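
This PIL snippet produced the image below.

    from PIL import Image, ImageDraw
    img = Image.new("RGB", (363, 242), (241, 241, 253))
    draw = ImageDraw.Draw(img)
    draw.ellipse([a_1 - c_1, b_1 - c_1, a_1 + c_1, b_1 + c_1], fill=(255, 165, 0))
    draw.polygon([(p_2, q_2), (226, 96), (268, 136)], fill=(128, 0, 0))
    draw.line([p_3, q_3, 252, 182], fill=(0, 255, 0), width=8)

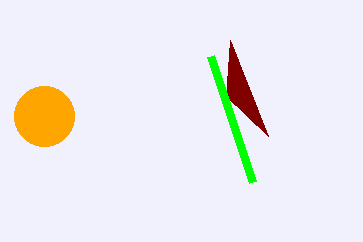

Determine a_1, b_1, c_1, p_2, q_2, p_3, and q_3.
a_1 = 44
b_1 = 116
c_1 = 30
p_2 = 230
q_2 = 40
p_3 = 210
q_3 = 56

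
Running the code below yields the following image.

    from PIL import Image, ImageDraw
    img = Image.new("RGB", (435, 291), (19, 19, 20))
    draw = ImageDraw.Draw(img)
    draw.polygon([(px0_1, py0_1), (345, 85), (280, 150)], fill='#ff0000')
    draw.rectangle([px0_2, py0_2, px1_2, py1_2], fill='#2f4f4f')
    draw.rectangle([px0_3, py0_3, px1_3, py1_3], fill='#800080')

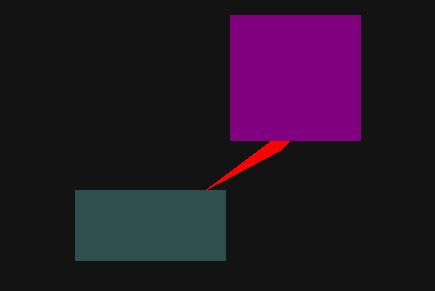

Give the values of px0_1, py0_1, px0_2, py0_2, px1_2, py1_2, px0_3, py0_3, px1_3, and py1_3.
px0_1 = 205; py0_1 = 190; px0_2 = 75; py0_2 = 190; px1_2 = 225; py1_2 = 260; px0_3 = 230; py0_3 = 15; px1_3 = 360; py1_3 = 140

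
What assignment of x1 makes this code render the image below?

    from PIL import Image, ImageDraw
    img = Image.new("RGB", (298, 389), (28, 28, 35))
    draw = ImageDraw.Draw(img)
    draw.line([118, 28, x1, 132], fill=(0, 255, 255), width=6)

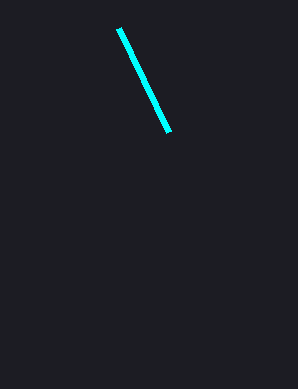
x1 = 168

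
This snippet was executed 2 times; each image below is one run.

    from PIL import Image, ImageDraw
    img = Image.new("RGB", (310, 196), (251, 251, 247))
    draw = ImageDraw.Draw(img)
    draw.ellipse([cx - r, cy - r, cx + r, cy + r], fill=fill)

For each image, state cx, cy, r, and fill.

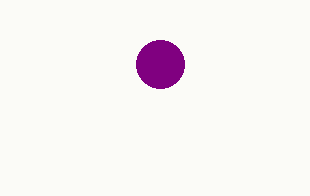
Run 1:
cx = 160, cy = 64, r = 24, fill = 'purple'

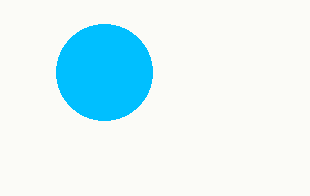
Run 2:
cx = 104; cy = 72; r = 48; fill = 'deepskyblue'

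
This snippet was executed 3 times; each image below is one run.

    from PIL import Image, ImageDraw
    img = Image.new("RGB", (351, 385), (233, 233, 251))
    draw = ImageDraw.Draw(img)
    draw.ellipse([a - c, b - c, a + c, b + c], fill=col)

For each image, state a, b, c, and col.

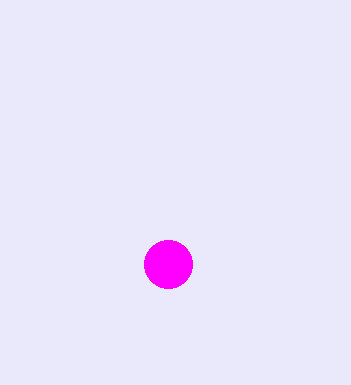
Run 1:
a = 168; b = 264; c = 24; col = 'magenta'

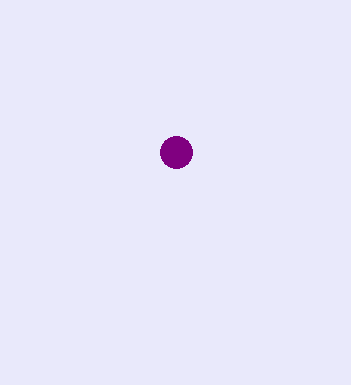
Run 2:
a = 176
b = 152
c = 16
col = 'purple'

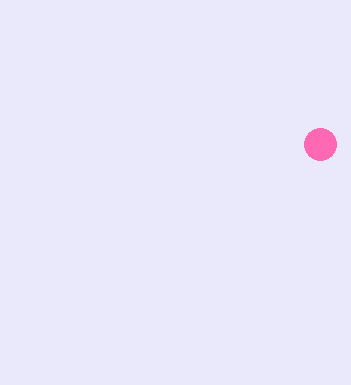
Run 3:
a = 320
b = 144
c = 16
col = 'hotpink'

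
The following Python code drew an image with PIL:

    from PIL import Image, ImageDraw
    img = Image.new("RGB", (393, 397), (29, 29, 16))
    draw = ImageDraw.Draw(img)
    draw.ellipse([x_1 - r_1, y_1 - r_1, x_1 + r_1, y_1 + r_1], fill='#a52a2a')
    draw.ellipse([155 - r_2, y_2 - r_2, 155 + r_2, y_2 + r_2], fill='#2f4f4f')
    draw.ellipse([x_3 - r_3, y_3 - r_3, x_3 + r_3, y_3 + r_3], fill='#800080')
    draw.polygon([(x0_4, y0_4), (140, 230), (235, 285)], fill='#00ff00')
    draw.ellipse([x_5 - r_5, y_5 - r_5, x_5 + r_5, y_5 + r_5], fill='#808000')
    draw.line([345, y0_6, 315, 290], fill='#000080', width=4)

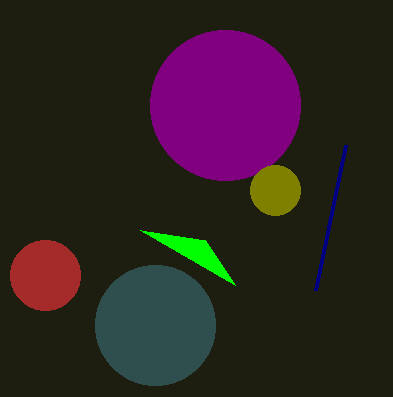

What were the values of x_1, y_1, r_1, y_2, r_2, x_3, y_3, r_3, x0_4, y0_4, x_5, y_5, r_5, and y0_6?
x_1 = 45; y_1 = 275; r_1 = 35; y_2 = 325; r_2 = 60; x_3 = 225; y_3 = 105; r_3 = 75; x0_4 = 205; y0_4 = 240; x_5 = 275; y_5 = 190; r_5 = 25; y0_6 = 145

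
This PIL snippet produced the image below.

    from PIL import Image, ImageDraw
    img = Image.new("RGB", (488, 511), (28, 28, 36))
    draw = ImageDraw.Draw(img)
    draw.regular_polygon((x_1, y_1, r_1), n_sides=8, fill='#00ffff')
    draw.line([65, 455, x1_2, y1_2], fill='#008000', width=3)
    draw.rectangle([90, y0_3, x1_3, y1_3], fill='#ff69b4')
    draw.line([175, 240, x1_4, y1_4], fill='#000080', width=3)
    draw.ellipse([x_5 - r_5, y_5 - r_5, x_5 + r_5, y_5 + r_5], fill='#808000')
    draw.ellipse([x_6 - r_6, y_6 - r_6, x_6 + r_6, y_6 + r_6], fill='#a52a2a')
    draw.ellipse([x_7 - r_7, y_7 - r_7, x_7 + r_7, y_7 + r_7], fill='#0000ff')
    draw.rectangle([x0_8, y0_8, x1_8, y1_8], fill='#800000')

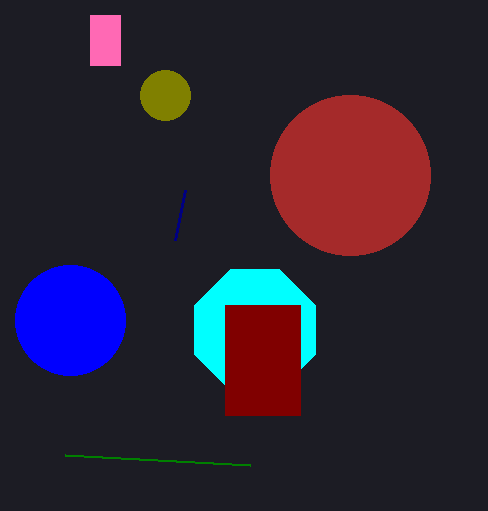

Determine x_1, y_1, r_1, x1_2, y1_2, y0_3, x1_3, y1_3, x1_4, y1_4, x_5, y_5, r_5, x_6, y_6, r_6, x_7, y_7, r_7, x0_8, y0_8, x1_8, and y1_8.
x_1 = 255; y_1 = 330; r_1 = 65; x1_2 = 250; y1_2 = 465; y0_3 = 15; x1_3 = 120; y1_3 = 65; x1_4 = 185; y1_4 = 190; x_5 = 165; y_5 = 95; r_5 = 25; x_6 = 350; y_6 = 175; r_6 = 80; x_7 = 70; y_7 = 320; r_7 = 55; x0_8 = 225; y0_8 = 305; x1_8 = 300; y1_8 = 415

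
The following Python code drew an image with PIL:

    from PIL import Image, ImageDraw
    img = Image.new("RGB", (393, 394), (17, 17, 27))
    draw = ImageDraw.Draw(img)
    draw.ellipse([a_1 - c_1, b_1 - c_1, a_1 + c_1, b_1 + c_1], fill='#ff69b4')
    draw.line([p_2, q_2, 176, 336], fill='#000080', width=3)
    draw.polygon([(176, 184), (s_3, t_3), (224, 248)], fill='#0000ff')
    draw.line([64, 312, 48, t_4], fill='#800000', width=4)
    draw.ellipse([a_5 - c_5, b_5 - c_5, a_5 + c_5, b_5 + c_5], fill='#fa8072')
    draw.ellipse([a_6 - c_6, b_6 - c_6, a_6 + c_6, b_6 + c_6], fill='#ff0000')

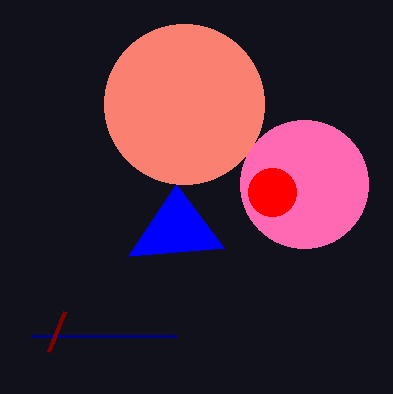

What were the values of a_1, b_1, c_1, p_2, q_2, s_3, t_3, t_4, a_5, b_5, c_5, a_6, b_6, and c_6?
a_1 = 304; b_1 = 184; c_1 = 64; p_2 = 32; q_2 = 336; s_3 = 128; t_3 = 256; t_4 = 352; a_5 = 184; b_5 = 104; c_5 = 80; a_6 = 272; b_6 = 192; c_6 = 24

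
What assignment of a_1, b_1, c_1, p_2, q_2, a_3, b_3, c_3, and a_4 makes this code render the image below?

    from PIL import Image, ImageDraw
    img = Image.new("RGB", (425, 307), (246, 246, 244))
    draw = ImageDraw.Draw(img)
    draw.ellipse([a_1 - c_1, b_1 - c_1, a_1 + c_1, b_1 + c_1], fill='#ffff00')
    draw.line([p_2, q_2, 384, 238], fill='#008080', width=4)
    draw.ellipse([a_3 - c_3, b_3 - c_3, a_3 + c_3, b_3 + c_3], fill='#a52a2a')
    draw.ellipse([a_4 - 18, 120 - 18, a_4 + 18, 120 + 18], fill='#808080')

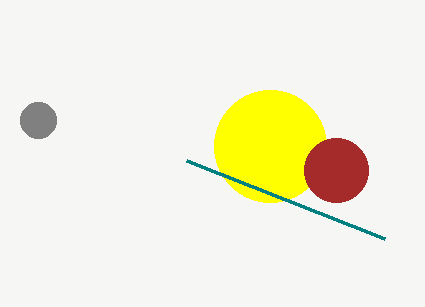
a_1 = 270, b_1 = 146, c_1 = 56, p_2 = 186, q_2 = 160, a_3 = 336, b_3 = 170, c_3 = 32, a_4 = 38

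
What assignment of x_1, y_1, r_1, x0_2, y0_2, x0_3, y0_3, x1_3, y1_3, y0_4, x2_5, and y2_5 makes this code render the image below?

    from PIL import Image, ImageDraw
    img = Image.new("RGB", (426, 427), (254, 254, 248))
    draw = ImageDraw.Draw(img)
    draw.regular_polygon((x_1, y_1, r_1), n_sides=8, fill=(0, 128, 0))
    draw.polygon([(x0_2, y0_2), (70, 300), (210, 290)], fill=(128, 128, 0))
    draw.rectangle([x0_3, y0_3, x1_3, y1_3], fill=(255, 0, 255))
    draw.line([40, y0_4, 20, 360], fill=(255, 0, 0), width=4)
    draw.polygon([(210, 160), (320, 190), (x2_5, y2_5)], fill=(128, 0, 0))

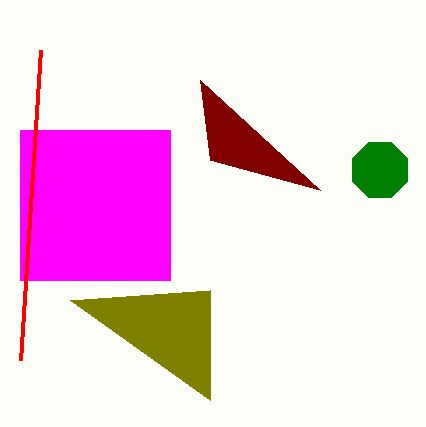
x_1 = 380; y_1 = 170; r_1 = 30; x0_2 = 210; y0_2 = 400; x0_3 = 20; y0_3 = 130; x1_3 = 170; y1_3 = 280; y0_4 = 50; x2_5 = 200; y2_5 = 80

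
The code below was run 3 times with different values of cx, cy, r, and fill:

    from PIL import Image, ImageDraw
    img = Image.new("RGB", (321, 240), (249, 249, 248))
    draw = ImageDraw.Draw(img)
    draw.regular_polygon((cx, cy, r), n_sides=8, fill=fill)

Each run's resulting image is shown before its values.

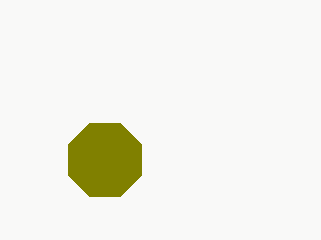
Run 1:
cx = 105, cy = 160, r = 40, fill = 'olive'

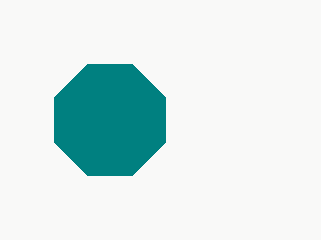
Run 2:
cx = 110
cy = 120
r = 60
fill = 'teal'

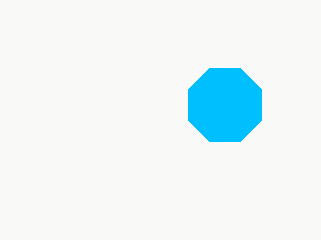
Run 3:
cx = 225, cy = 105, r = 40, fill = 'deepskyblue'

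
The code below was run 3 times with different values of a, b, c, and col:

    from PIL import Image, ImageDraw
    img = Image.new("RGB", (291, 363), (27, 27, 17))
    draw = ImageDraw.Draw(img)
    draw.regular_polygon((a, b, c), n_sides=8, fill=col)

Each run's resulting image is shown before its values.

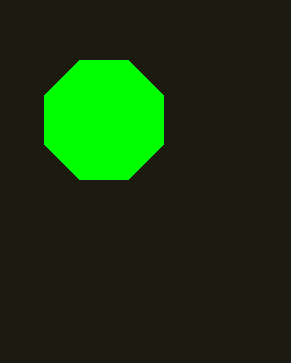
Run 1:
a = 104
b = 120
c = 64
col = 'lime'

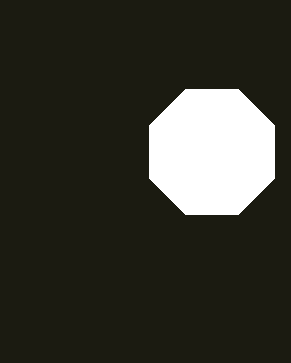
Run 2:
a = 212, b = 152, c = 68, col = 'white'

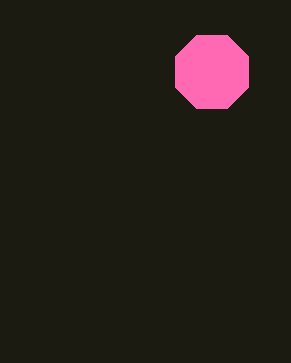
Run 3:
a = 212
b = 72
c = 40
col = 'hotpink'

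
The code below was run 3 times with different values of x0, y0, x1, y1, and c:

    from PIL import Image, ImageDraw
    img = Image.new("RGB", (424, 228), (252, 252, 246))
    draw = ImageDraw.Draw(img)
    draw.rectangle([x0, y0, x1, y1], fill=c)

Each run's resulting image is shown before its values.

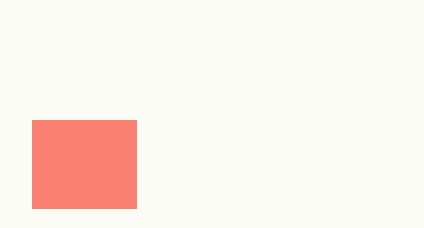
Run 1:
x0 = 32; y0 = 120; x1 = 136; y1 = 208; c = 'salmon'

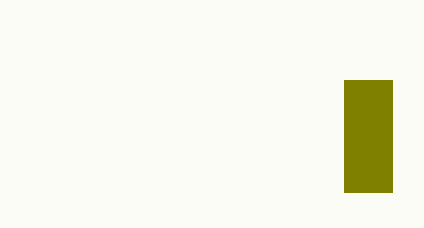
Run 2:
x0 = 344
y0 = 80
x1 = 392
y1 = 192
c = 'olive'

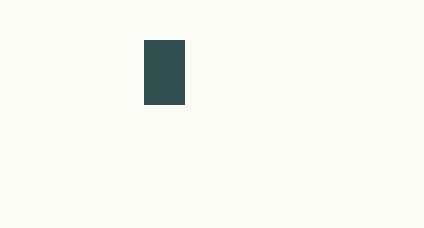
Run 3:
x0 = 144, y0 = 40, x1 = 184, y1 = 104, c = 'darkslategray'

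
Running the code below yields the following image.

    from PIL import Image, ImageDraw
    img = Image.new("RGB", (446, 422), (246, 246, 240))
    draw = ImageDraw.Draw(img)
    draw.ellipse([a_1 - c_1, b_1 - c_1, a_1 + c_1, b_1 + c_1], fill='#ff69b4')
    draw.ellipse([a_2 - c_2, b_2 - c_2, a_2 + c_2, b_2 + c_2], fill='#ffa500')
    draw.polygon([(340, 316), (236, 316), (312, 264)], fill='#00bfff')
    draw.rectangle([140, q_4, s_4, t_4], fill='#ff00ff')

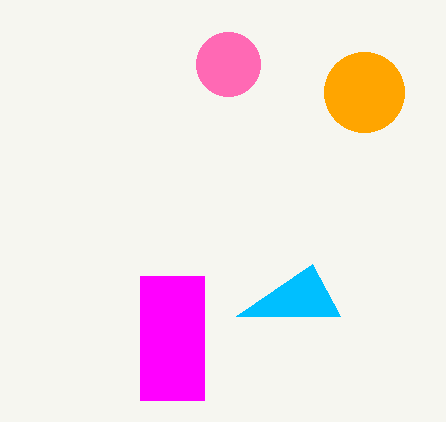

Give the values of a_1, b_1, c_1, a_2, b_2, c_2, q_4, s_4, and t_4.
a_1 = 228
b_1 = 64
c_1 = 32
a_2 = 364
b_2 = 92
c_2 = 40
q_4 = 276
s_4 = 204
t_4 = 400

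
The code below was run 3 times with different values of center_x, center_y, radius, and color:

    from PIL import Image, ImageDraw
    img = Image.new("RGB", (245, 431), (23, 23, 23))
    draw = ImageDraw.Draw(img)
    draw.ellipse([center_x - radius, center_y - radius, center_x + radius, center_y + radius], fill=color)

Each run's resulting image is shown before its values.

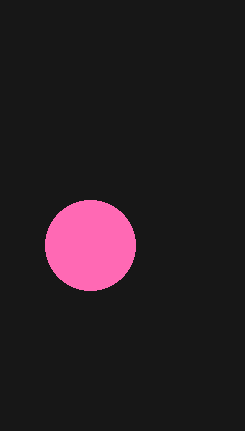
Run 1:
center_x = 90; center_y = 245; radius = 45; color = 'hotpink'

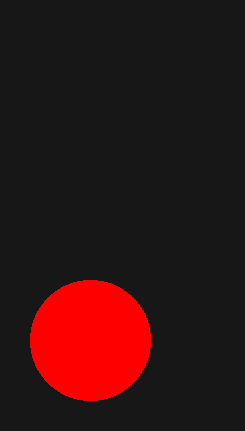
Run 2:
center_x = 90
center_y = 340
radius = 60
color = 'red'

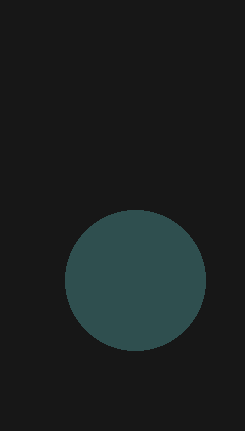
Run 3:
center_x = 135; center_y = 280; radius = 70; color = 'darkslategray'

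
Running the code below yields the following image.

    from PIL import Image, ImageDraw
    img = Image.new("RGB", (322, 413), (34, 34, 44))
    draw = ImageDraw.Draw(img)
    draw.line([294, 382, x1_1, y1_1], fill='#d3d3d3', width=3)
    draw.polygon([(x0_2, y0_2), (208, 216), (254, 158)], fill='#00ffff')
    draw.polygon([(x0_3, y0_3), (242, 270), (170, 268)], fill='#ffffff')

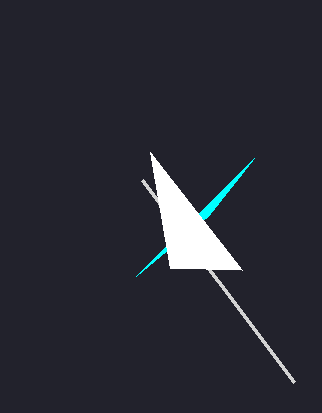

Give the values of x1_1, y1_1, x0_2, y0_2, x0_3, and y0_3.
x1_1 = 142
y1_1 = 180
x0_2 = 136
y0_2 = 276
x0_3 = 150
y0_3 = 152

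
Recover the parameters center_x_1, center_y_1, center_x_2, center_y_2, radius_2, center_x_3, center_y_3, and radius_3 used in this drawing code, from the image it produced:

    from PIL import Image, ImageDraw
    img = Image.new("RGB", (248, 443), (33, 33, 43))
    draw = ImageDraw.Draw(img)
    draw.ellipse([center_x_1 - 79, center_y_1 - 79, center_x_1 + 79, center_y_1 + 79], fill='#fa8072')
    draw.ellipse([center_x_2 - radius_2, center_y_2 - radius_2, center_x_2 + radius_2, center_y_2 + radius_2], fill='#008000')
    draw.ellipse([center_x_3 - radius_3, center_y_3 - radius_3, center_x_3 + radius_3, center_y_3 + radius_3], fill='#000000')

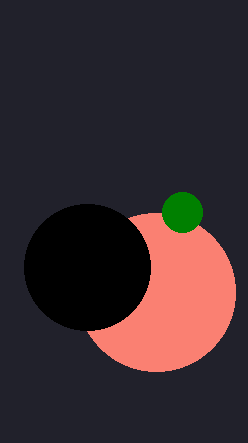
center_x_1 = 156; center_y_1 = 292; center_x_2 = 182; center_y_2 = 212; radius_2 = 20; center_x_3 = 87; center_y_3 = 267; radius_3 = 63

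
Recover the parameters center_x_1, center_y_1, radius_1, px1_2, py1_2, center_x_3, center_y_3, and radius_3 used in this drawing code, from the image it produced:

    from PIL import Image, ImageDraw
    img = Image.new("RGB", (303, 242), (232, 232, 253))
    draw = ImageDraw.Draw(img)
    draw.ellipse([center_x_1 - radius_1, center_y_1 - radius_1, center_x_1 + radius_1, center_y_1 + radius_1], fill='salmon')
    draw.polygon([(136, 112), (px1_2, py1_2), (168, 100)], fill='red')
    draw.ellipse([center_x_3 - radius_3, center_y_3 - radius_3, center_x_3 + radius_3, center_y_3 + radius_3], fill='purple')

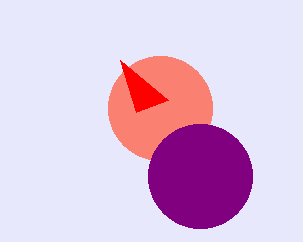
center_x_1 = 160; center_y_1 = 108; radius_1 = 52; px1_2 = 120; py1_2 = 60; center_x_3 = 200; center_y_3 = 176; radius_3 = 52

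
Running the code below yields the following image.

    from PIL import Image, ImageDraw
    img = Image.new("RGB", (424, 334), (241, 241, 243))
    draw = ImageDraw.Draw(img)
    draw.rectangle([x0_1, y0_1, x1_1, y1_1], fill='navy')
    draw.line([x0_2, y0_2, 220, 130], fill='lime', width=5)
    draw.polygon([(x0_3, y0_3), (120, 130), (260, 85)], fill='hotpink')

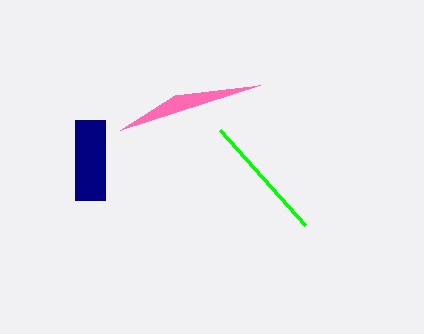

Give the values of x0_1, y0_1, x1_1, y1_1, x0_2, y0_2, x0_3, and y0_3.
x0_1 = 75, y0_1 = 120, x1_1 = 105, y1_1 = 200, x0_2 = 305, y0_2 = 225, x0_3 = 175, y0_3 = 95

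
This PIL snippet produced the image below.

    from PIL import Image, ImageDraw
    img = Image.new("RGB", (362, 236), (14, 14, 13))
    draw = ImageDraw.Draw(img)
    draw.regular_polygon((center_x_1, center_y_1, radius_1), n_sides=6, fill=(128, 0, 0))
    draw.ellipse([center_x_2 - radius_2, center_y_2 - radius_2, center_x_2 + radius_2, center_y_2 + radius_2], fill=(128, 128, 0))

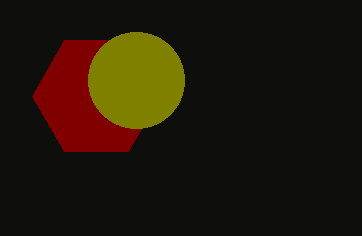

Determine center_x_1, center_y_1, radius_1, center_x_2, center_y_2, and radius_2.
center_x_1 = 96
center_y_1 = 96
radius_1 = 64
center_x_2 = 136
center_y_2 = 80
radius_2 = 48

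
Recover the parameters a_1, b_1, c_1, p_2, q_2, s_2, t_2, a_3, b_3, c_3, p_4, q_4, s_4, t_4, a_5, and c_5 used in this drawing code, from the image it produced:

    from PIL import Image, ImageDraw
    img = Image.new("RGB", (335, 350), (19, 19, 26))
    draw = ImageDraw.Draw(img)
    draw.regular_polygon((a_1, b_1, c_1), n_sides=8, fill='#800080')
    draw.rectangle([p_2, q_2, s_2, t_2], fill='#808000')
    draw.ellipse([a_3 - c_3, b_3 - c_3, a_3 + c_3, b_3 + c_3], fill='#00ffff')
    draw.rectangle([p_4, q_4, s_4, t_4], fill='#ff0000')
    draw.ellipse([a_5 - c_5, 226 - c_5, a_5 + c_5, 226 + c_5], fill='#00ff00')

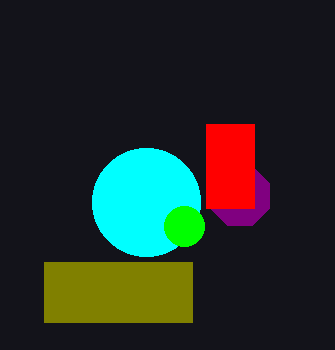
a_1 = 240, b_1 = 196, c_1 = 32, p_2 = 44, q_2 = 262, s_2 = 192, t_2 = 322, a_3 = 146, b_3 = 202, c_3 = 54, p_4 = 206, q_4 = 124, s_4 = 254, t_4 = 208, a_5 = 184, c_5 = 20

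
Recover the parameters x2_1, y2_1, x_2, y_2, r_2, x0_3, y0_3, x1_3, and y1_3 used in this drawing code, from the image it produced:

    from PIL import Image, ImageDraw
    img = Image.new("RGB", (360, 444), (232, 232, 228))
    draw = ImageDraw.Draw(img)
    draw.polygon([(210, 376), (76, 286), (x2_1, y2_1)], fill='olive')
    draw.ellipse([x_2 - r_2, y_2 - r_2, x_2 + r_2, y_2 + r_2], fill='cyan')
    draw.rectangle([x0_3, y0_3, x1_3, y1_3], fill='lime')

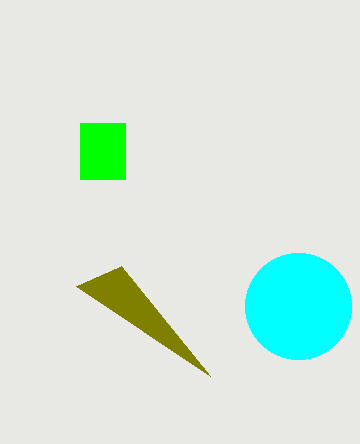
x2_1 = 121
y2_1 = 266
x_2 = 298
y_2 = 306
r_2 = 53
x0_3 = 80
y0_3 = 123
x1_3 = 125
y1_3 = 179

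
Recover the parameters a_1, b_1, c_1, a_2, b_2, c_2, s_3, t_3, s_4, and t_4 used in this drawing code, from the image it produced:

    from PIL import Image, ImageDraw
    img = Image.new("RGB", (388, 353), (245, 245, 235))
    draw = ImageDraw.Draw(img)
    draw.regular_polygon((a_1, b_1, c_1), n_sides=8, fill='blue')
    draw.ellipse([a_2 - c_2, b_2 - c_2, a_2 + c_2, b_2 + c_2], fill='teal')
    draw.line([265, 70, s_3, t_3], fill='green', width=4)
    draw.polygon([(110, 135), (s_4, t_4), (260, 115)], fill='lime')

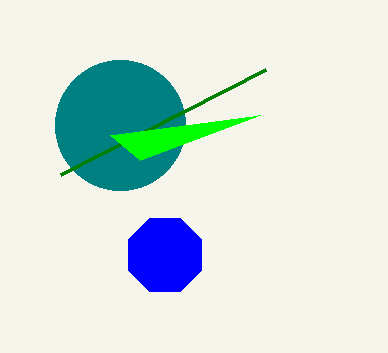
a_1 = 165; b_1 = 255; c_1 = 40; a_2 = 120; b_2 = 125; c_2 = 65; s_3 = 60; t_3 = 175; s_4 = 140; t_4 = 160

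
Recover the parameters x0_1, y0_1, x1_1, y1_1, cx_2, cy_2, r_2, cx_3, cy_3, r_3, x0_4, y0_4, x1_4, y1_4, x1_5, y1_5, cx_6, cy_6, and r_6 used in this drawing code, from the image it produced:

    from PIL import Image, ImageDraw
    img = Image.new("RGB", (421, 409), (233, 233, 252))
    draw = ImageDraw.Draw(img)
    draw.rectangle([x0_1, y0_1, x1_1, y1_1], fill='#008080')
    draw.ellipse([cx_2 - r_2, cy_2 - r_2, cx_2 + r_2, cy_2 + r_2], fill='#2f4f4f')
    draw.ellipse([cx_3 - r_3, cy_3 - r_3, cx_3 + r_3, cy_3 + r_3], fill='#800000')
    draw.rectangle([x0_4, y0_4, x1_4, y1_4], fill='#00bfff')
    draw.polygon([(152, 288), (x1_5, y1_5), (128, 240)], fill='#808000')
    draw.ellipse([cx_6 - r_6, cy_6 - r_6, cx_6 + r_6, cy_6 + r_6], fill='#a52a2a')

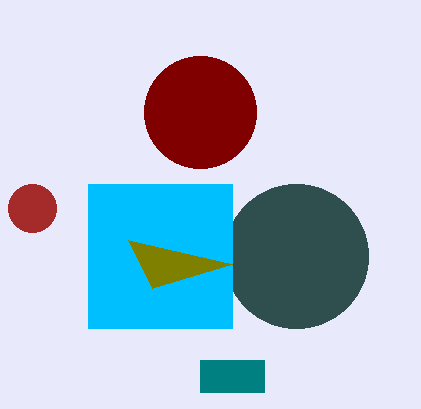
x0_1 = 200
y0_1 = 360
x1_1 = 264
y1_1 = 392
cx_2 = 296
cy_2 = 256
r_2 = 72
cx_3 = 200
cy_3 = 112
r_3 = 56
x0_4 = 88
y0_4 = 184
x1_4 = 232
y1_4 = 328
x1_5 = 232
y1_5 = 264
cx_6 = 32
cy_6 = 208
r_6 = 24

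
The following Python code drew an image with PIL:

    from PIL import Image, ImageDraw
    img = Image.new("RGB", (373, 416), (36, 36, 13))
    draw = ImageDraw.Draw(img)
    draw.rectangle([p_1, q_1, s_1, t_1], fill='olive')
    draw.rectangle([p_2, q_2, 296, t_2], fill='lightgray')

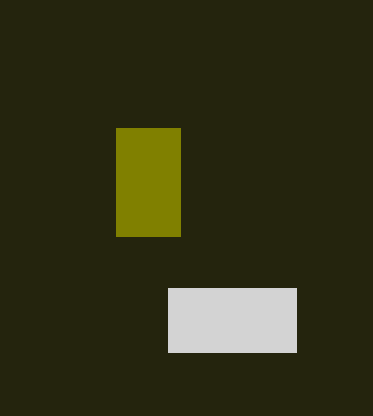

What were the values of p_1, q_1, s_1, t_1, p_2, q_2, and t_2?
p_1 = 116; q_1 = 128; s_1 = 180; t_1 = 236; p_2 = 168; q_2 = 288; t_2 = 352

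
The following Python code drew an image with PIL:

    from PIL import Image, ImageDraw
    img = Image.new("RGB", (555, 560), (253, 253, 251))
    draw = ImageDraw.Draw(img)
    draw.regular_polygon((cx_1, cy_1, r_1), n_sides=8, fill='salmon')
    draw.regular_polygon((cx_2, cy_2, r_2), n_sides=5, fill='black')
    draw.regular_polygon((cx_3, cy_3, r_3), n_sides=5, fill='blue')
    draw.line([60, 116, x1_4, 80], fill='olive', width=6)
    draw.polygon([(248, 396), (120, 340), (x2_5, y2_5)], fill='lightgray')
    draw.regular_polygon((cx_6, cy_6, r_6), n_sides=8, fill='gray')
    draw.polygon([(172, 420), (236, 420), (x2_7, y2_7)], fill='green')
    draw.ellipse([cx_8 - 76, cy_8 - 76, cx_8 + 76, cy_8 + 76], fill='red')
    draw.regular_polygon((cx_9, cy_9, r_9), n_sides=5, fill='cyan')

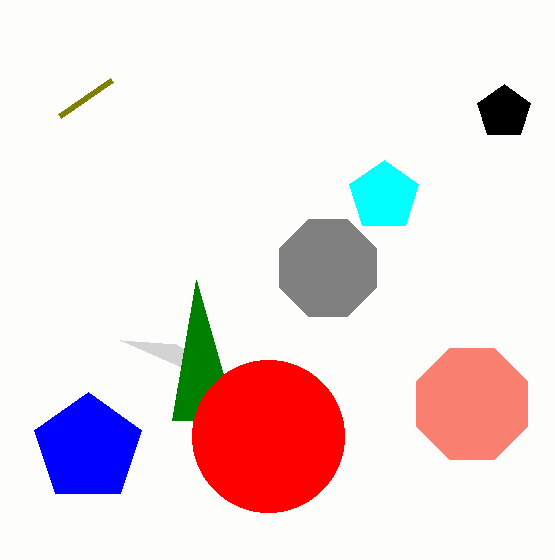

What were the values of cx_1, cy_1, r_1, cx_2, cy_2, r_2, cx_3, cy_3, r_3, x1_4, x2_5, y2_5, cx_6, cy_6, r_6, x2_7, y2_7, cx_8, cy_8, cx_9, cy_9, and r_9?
cx_1 = 472; cy_1 = 404; r_1 = 60; cx_2 = 504; cy_2 = 112; r_2 = 28; cx_3 = 88; cy_3 = 448; r_3 = 56; x1_4 = 112; x2_5 = 176; y2_5 = 344; cx_6 = 328; cy_6 = 268; r_6 = 52; x2_7 = 196; y2_7 = 280; cx_8 = 268; cy_8 = 436; cx_9 = 384; cy_9 = 196; r_9 = 36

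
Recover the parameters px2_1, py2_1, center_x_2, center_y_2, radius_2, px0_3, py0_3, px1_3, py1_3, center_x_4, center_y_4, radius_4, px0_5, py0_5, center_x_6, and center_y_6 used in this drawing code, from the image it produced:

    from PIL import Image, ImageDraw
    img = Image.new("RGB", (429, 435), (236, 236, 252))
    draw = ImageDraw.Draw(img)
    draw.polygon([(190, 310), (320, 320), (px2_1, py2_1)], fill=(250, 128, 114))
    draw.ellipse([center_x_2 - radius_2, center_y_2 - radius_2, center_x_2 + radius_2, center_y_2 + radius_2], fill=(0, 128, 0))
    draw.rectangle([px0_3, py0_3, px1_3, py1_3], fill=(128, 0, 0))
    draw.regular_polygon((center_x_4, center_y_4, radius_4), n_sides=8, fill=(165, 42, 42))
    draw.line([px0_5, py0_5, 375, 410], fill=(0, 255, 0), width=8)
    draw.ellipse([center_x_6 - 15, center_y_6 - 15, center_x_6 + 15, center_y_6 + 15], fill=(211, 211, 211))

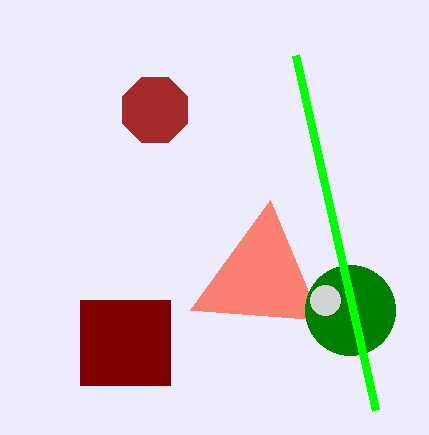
px2_1 = 270
py2_1 = 200
center_x_2 = 350
center_y_2 = 310
radius_2 = 45
px0_3 = 80
py0_3 = 300
px1_3 = 170
py1_3 = 385
center_x_4 = 155
center_y_4 = 110
radius_4 = 35
px0_5 = 295
py0_5 = 55
center_x_6 = 325
center_y_6 = 300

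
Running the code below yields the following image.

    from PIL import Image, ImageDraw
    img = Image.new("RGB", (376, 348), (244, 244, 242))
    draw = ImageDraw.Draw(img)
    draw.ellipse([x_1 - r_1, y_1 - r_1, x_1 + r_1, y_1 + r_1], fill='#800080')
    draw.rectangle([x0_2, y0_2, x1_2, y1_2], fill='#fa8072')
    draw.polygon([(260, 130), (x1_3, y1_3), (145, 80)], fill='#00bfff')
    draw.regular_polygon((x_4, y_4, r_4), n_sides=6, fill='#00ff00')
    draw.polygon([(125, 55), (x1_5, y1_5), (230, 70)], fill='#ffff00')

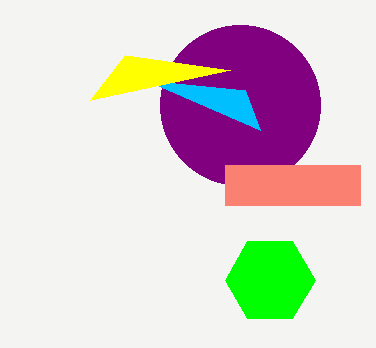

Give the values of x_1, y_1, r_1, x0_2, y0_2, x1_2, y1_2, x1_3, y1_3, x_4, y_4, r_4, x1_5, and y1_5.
x_1 = 240, y_1 = 105, r_1 = 80, x0_2 = 225, y0_2 = 165, x1_2 = 360, y1_2 = 205, x1_3 = 245, y1_3 = 90, x_4 = 270, y_4 = 280, r_4 = 45, x1_5 = 90, y1_5 = 100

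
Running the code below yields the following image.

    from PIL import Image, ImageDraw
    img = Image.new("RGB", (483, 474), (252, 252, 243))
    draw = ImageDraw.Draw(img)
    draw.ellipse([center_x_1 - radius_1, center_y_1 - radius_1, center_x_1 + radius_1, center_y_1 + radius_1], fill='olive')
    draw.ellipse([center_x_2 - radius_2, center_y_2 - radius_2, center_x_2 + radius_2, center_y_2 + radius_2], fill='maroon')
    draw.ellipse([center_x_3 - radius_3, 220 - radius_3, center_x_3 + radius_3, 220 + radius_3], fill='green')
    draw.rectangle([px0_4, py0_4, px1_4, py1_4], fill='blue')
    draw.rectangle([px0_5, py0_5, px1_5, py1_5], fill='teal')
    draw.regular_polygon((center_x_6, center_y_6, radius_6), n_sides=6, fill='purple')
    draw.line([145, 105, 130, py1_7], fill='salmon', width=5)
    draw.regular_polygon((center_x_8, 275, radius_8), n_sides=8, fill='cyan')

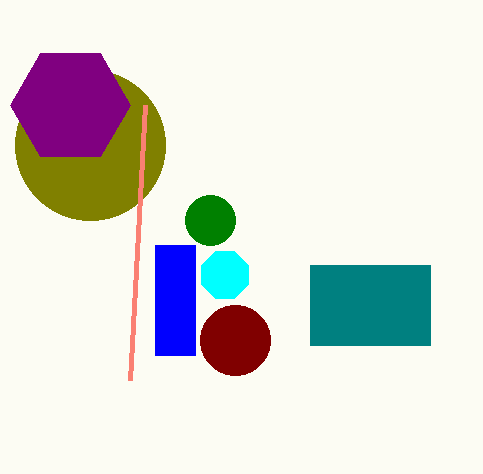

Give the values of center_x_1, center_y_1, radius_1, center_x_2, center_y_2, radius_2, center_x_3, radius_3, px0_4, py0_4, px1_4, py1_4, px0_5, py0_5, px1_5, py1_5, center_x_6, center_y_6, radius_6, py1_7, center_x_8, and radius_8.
center_x_1 = 90; center_y_1 = 145; radius_1 = 75; center_x_2 = 235; center_y_2 = 340; radius_2 = 35; center_x_3 = 210; radius_3 = 25; px0_4 = 155; py0_4 = 245; px1_4 = 195; py1_4 = 355; px0_5 = 310; py0_5 = 265; px1_5 = 430; py1_5 = 345; center_x_6 = 70; center_y_6 = 105; radius_6 = 60; py1_7 = 380; center_x_8 = 225; radius_8 = 25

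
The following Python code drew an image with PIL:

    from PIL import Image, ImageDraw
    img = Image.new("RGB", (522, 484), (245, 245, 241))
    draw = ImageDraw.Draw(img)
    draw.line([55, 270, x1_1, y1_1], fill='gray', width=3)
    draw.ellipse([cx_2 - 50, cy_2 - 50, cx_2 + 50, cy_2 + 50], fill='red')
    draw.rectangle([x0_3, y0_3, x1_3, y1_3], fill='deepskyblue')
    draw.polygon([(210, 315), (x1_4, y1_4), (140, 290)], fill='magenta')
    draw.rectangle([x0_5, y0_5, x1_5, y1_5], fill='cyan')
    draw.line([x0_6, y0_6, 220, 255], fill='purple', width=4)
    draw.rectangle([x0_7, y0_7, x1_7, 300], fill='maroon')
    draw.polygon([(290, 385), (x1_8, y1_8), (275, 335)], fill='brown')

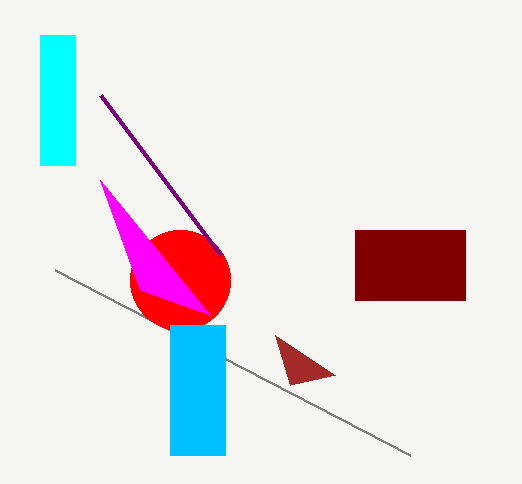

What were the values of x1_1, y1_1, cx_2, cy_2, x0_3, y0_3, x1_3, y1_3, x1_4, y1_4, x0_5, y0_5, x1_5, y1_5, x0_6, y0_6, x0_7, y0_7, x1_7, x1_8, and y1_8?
x1_1 = 410, y1_1 = 455, cx_2 = 180, cy_2 = 280, x0_3 = 170, y0_3 = 325, x1_3 = 225, y1_3 = 455, x1_4 = 100, y1_4 = 180, x0_5 = 40, y0_5 = 35, x1_5 = 75, y1_5 = 165, x0_6 = 100, y0_6 = 95, x0_7 = 355, y0_7 = 230, x1_7 = 465, x1_8 = 335, y1_8 = 375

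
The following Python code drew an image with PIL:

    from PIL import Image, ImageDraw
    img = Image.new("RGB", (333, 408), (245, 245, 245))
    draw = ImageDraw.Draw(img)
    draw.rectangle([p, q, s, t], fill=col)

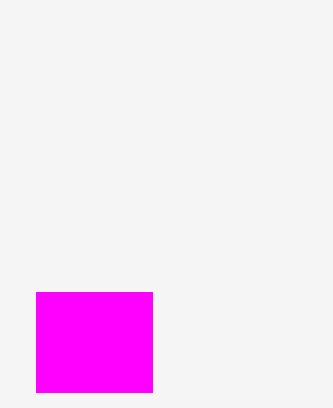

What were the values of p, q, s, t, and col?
p = 36; q = 292; s = 152; t = 392; col = 'magenta'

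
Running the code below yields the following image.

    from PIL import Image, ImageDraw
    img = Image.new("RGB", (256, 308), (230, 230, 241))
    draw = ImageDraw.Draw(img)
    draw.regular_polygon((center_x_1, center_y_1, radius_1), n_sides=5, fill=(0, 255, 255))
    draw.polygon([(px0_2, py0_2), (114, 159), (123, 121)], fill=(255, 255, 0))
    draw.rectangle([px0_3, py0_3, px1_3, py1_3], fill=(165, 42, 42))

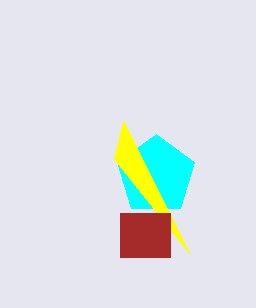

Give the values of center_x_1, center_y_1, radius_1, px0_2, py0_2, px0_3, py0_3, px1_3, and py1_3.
center_x_1 = 156
center_y_1 = 175
radius_1 = 41
px0_2 = 190
py0_2 = 254
px0_3 = 120
py0_3 = 213
px1_3 = 170
py1_3 = 257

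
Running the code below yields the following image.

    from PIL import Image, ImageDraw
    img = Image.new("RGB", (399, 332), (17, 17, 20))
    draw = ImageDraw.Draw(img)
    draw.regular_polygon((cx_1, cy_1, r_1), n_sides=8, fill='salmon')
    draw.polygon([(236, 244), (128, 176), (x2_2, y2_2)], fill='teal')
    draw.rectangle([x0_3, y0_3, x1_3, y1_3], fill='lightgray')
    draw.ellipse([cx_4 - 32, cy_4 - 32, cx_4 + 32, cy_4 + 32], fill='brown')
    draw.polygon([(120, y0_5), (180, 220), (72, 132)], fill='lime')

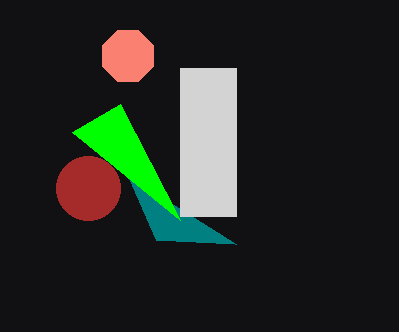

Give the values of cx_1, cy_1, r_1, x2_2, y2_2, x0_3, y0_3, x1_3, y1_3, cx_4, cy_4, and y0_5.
cx_1 = 128
cy_1 = 56
r_1 = 28
x2_2 = 156
y2_2 = 240
x0_3 = 180
y0_3 = 68
x1_3 = 236
y1_3 = 216
cx_4 = 88
cy_4 = 188
y0_5 = 104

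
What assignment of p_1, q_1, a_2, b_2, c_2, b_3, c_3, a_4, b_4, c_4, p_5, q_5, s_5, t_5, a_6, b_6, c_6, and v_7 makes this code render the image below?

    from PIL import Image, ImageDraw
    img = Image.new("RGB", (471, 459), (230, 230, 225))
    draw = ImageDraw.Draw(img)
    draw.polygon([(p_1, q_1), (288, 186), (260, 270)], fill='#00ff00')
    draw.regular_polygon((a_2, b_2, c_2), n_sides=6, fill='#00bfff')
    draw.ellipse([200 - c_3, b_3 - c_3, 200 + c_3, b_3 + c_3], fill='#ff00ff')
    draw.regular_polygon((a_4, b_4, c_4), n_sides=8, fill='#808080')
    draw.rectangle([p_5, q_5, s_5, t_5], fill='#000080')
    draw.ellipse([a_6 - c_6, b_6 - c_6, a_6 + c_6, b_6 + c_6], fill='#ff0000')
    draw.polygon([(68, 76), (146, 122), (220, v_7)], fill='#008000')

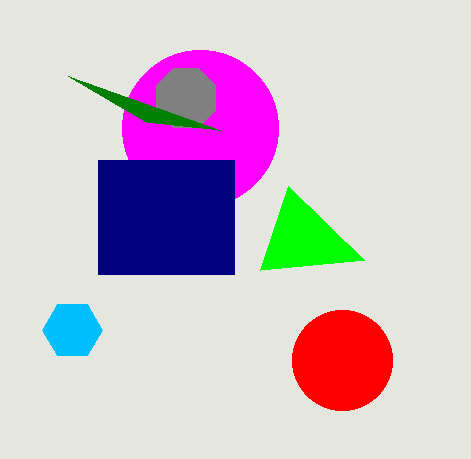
p_1 = 364, q_1 = 260, a_2 = 72, b_2 = 330, c_2 = 30, b_3 = 128, c_3 = 78, a_4 = 186, b_4 = 98, c_4 = 32, p_5 = 98, q_5 = 160, s_5 = 234, t_5 = 274, a_6 = 342, b_6 = 360, c_6 = 50, v_7 = 130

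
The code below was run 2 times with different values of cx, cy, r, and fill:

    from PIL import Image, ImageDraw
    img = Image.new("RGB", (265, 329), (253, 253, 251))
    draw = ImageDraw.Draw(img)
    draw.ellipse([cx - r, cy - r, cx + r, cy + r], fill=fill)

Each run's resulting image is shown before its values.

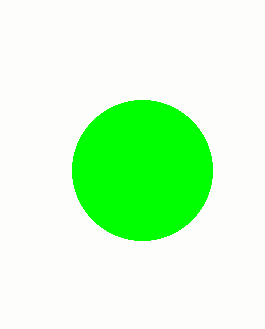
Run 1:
cx = 142
cy = 170
r = 70
fill = 'lime'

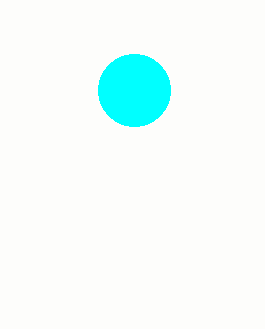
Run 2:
cx = 134, cy = 90, r = 36, fill = 'cyan'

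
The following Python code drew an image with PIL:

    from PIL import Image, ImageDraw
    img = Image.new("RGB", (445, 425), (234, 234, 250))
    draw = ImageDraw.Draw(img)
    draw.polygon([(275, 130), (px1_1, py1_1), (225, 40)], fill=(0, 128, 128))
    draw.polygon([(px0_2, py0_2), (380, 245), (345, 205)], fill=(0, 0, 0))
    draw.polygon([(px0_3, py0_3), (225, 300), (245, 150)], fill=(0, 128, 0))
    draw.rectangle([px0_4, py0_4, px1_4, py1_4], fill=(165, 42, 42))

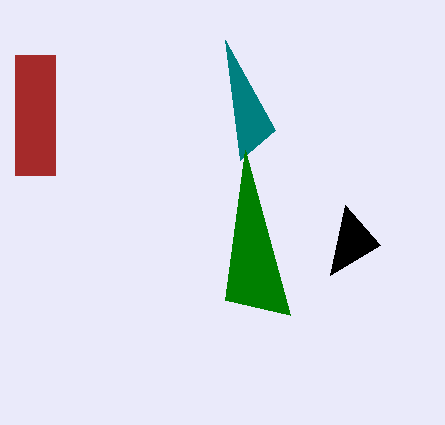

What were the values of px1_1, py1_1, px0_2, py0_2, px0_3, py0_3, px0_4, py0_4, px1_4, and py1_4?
px1_1 = 240, py1_1 = 160, px0_2 = 330, py0_2 = 275, px0_3 = 290, py0_3 = 315, px0_4 = 15, py0_4 = 55, px1_4 = 55, py1_4 = 175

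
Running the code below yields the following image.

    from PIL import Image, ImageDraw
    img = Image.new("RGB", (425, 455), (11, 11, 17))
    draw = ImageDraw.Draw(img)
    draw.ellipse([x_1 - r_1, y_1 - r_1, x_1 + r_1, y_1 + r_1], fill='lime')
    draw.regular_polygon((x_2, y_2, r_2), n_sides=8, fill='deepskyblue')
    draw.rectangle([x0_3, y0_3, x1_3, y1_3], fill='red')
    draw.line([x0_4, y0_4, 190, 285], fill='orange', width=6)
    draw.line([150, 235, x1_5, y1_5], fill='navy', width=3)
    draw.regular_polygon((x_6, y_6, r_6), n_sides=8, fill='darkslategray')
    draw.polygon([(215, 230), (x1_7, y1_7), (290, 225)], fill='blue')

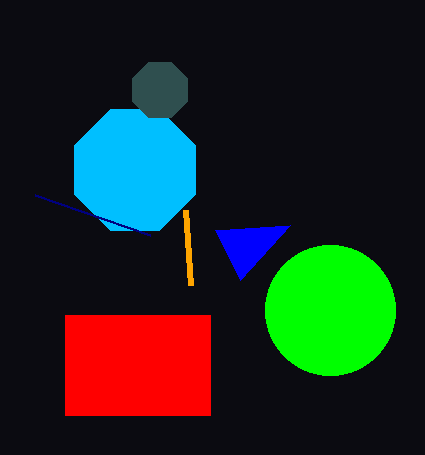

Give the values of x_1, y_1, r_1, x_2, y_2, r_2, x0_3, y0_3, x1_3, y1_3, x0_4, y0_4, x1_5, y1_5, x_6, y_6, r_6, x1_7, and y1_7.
x_1 = 330
y_1 = 310
r_1 = 65
x_2 = 135
y_2 = 170
r_2 = 65
x0_3 = 65
y0_3 = 315
x1_3 = 210
y1_3 = 415
x0_4 = 185
y0_4 = 210
x1_5 = 35
y1_5 = 195
x_6 = 160
y_6 = 90
r_6 = 30
x1_7 = 240
y1_7 = 280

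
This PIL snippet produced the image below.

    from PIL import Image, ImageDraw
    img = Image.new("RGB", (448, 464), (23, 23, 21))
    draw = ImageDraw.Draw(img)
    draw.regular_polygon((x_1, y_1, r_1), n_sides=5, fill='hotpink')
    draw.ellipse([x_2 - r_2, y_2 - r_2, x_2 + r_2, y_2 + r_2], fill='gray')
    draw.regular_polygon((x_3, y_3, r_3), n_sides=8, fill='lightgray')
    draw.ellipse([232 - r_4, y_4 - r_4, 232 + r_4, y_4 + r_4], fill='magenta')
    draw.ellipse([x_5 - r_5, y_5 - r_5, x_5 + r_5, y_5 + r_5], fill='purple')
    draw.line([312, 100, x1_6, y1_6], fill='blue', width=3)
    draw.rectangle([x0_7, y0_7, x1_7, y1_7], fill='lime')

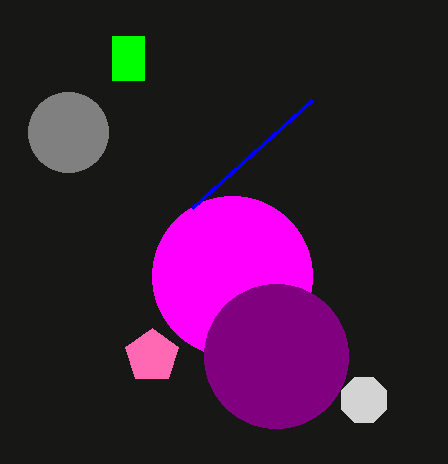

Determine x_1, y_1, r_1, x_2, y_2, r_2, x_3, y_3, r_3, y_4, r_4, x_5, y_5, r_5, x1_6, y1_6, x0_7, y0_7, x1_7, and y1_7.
x_1 = 152
y_1 = 356
r_1 = 28
x_2 = 68
y_2 = 132
r_2 = 40
x_3 = 364
y_3 = 400
r_3 = 24
y_4 = 276
r_4 = 80
x_5 = 276
y_5 = 356
r_5 = 72
x1_6 = 192
y1_6 = 208
x0_7 = 112
y0_7 = 36
x1_7 = 144
y1_7 = 80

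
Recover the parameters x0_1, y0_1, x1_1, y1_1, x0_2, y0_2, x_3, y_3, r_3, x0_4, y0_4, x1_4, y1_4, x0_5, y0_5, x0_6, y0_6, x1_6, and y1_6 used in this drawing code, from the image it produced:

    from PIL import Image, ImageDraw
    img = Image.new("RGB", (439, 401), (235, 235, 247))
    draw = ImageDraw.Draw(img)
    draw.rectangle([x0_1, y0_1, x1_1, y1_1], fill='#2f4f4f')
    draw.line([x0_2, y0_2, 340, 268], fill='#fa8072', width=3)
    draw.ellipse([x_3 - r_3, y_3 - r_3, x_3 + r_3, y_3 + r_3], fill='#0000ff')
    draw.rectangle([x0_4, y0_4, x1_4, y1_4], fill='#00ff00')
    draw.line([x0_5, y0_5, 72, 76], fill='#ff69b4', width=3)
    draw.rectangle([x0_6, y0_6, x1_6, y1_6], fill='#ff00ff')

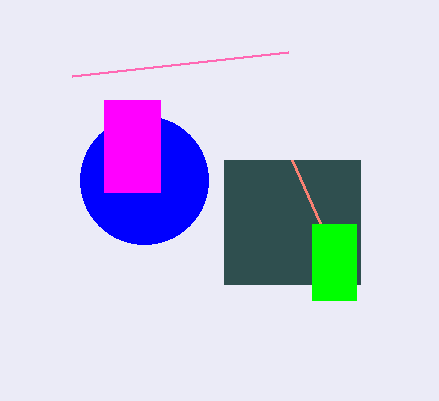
x0_1 = 224, y0_1 = 160, x1_1 = 360, y1_1 = 284, x0_2 = 292, y0_2 = 160, x_3 = 144, y_3 = 180, r_3 = 64, x0_4 = 312, y0_4 = 224, x1_4 = 356, y1_4 = 300, x0_5 = 288, y0_5 = 52, x0_6 = 104, y0_6 = 100, x1_6 = 160, y1_6 = 192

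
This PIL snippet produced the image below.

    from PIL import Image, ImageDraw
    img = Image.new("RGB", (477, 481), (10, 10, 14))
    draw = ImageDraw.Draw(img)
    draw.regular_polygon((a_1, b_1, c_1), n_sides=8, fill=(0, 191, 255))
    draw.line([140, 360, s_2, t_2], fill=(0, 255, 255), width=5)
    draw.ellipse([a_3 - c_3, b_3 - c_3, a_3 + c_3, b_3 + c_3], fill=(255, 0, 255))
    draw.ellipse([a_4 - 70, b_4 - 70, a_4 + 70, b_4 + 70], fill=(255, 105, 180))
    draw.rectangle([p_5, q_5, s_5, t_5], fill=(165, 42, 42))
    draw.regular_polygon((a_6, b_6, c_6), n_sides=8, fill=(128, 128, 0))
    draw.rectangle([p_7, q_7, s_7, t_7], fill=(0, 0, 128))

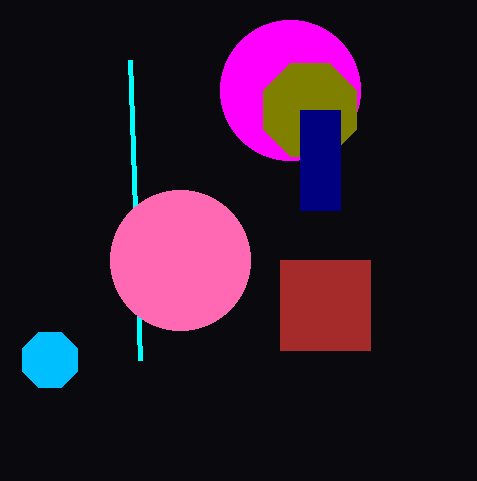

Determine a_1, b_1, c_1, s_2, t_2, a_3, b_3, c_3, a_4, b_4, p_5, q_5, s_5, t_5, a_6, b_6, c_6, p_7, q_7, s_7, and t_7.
a_1 = 50; b_1 = 360; c_1 = 30; s_2 = 130; t_2 = 60; a_3 = 290; b_3 = 90; c_3 = 70; a_4 = 180; b_4 = 260; p_5 = 280; q_5 = 260; s_5 = 370; t_5 = 350; a_6 = 310; b_6 = 110; c_6 = 50; p_7 = 300; q_7 = 110; s_7 = 340; t_7 = 210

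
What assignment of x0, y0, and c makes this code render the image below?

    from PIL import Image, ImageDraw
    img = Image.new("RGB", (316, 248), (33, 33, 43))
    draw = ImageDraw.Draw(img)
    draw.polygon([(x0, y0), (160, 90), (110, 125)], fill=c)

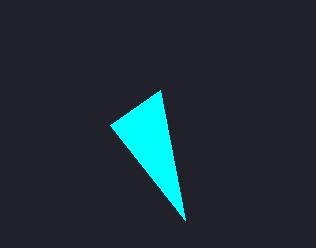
x0 = 185; y0 = 220; c = 'cyan'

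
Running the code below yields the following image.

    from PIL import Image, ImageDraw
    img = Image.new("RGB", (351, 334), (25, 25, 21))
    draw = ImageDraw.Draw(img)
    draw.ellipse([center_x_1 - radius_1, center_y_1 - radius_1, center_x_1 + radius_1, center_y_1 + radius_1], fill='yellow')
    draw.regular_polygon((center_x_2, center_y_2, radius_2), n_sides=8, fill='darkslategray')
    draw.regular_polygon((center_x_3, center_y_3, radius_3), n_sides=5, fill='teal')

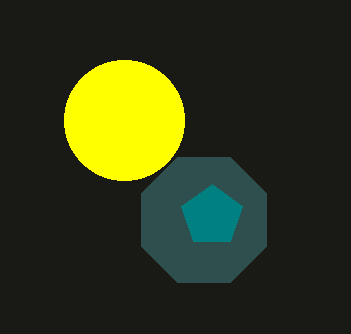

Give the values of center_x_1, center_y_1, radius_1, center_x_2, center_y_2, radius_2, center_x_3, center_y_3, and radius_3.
center_x_1 = 124; center_y_1 = 120; radius_1 = 60; center_x_2 = 204; center_y_2 = 220; radius_2 = 68; center_x_3 = 212; center_y_3 = 216; radius_3 = 32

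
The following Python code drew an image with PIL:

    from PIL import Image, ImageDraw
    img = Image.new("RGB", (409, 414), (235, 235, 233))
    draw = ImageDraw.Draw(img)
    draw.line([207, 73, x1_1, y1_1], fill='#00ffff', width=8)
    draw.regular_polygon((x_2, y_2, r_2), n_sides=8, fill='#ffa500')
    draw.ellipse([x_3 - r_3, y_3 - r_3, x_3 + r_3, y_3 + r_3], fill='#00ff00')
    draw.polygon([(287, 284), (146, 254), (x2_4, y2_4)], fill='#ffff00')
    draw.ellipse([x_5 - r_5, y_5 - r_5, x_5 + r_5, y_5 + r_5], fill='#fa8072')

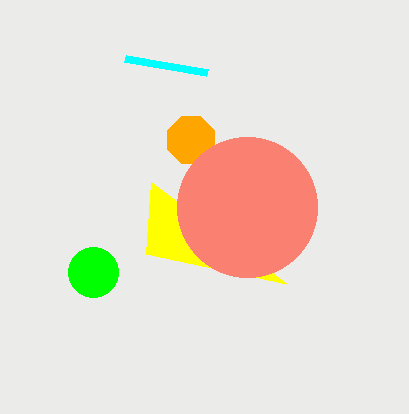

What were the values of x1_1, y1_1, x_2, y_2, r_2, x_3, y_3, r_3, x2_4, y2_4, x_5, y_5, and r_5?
x1_1 = 125, y1_1 = 59, x_2 = 191, y_2 = 140, r_2 = 25, x_3 = 93, y_3 = 272, r_3 = 25, x2_4 = 151, y2_4 = 182, x_5 = 247, y_5 = 207, r_5 = 70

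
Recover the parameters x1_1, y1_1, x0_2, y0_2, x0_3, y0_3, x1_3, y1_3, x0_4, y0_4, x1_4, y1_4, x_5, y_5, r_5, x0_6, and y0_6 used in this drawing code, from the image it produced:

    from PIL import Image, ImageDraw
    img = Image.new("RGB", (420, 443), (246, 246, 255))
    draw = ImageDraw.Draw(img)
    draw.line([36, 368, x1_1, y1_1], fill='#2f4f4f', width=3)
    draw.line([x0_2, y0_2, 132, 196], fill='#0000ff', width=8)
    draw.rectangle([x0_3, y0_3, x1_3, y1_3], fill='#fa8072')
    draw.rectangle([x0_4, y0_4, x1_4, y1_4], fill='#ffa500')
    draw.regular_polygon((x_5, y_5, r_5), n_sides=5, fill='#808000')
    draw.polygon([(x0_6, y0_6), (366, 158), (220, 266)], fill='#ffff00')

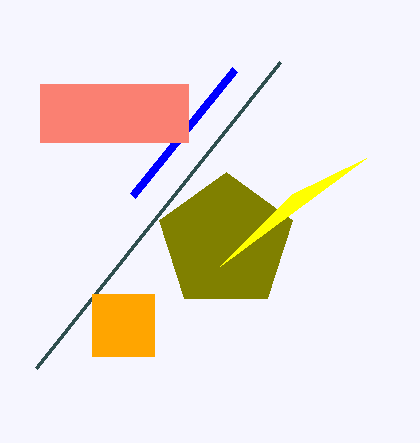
x1_1 = 280, y1_1 = 62, x0_2 = 234, y0_2 = 70, x0_3 = 40, y0_3 = 84, x1_3 = 188, y1_3 = 142, x0_4 = 92, y0_4 = 294, x1_4 = 154, y1_4 = 356, x_5 = 226, y_5 = 242, r_5 = 70, x0_6 = 292, y0_6 = 194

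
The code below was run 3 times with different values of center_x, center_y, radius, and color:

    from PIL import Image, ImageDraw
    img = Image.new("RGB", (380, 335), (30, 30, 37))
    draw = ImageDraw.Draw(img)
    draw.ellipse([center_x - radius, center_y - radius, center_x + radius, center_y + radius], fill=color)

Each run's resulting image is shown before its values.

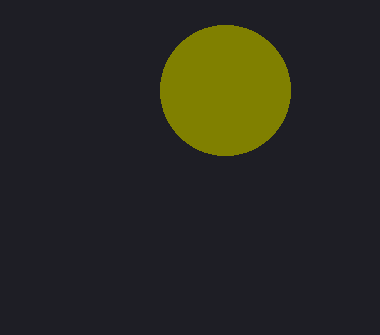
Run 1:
center_x = 225; center_y = 90; radius = 65; color = 'olive'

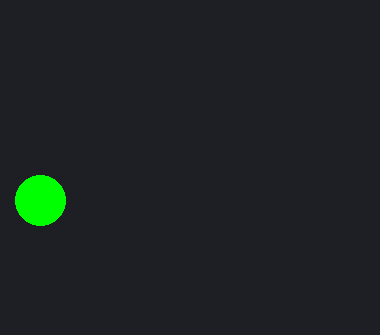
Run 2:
center_x = 40; center_y = 200; radius = 25; color = 'lime'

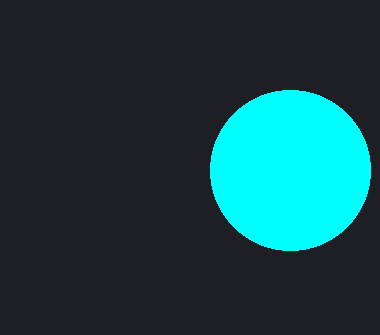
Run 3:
center_x = 290; center_y = 170; radius = 80; color = 'cyan'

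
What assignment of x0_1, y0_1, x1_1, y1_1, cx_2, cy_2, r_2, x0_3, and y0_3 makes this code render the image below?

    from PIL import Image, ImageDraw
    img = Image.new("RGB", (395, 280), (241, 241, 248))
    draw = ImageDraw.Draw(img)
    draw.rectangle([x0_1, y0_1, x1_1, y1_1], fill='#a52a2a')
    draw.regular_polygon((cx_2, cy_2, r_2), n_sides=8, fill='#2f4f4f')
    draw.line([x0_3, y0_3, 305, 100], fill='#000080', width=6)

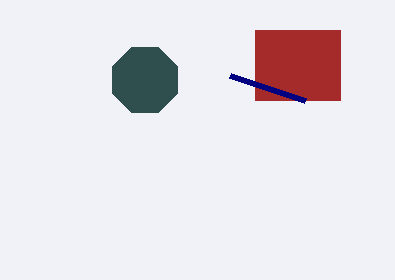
x0_1 = 255, y0_1 = 30, x1_1 = 340, y1_1 = 100, cx_2 = 145, cy_2 = 80, r_2 = 35, x0_3 = 230, y0_3 = 75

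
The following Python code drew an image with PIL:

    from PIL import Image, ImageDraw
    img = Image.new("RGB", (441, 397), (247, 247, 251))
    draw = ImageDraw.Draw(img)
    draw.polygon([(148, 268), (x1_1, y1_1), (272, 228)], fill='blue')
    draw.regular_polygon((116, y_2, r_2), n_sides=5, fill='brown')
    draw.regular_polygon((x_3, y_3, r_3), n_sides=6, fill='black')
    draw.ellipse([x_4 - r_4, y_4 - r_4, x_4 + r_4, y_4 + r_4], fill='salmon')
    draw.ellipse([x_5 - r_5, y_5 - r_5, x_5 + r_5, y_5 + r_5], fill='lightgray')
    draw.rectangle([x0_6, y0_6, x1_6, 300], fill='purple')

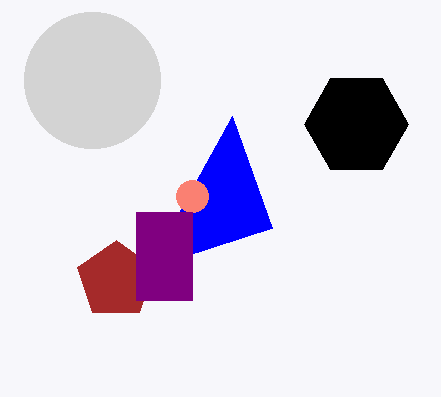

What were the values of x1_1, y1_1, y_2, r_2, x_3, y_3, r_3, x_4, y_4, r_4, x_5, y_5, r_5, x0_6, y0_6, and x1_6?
x1_1 = 232; y1_1 = 116; y_2 = 280; r_2 = 40; x_3 = 356; y_3 = 124; r_3 = 52; x_4 = 192; y_4 = 196; r_4 = 16; x_5 = 92; y_5 = 80; r_5 = 68; x0_6 = 136; y0_6 = 212; x1_6 = 192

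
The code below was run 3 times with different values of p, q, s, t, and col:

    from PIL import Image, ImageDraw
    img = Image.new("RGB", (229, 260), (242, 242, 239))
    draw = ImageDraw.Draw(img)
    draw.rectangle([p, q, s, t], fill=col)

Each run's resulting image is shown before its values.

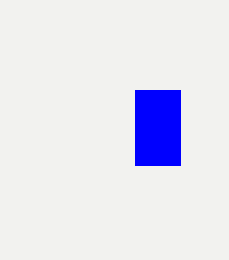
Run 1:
p = 135, q = 90, s = 180, t = 165, col = 'blue'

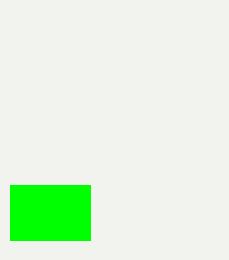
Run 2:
p = 10, q = 185, s = 90, t = 240, col = 'lime'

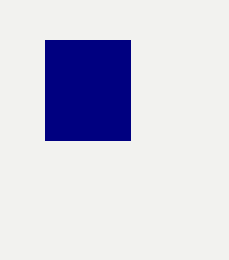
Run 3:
p = 45, q = 40, s = 130, t = 140, col = 'navy'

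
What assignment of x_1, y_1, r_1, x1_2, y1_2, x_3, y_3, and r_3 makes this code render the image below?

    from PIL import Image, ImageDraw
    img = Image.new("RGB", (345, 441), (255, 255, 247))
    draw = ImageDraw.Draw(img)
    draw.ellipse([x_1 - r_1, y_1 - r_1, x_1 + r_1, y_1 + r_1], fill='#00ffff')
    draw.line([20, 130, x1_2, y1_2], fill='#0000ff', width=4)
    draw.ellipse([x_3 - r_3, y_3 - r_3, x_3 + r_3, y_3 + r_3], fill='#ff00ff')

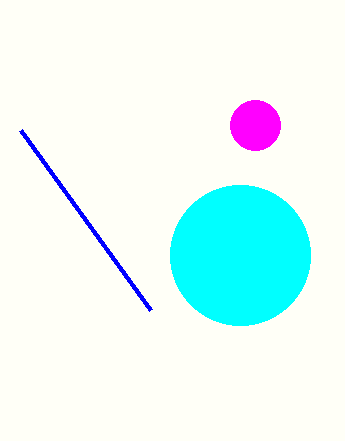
x_1 = 240
y_1 = 255
r_1 = 70
x1_2 = 150
y1_2 = 310
x_3 = 255
y_3 = 125
r_3 = 25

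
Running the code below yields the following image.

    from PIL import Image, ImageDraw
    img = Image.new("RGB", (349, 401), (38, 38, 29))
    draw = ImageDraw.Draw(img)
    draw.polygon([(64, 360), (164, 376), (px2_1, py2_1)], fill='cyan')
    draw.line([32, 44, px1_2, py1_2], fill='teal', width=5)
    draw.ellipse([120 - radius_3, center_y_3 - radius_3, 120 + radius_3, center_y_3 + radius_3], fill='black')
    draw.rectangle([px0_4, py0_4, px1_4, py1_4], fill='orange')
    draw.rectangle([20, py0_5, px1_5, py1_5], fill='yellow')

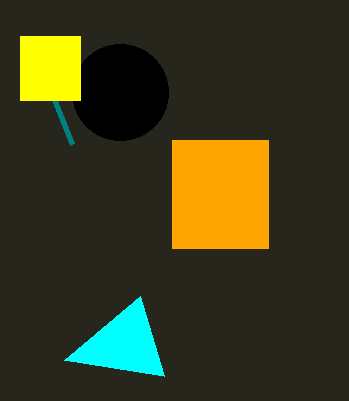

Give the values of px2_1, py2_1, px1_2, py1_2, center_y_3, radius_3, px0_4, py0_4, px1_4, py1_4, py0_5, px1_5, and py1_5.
px2_1 = 140, py2_1 = 296, px1_2 = 72, py1_2 = 144, center_y_3 = 92, radius_3 = 48, px0_4 = 172, py0_4 = 140, px1_4 = 268, py1_4 = 248, py0_5 = 36, px1_5 = 80, py1_5 = 100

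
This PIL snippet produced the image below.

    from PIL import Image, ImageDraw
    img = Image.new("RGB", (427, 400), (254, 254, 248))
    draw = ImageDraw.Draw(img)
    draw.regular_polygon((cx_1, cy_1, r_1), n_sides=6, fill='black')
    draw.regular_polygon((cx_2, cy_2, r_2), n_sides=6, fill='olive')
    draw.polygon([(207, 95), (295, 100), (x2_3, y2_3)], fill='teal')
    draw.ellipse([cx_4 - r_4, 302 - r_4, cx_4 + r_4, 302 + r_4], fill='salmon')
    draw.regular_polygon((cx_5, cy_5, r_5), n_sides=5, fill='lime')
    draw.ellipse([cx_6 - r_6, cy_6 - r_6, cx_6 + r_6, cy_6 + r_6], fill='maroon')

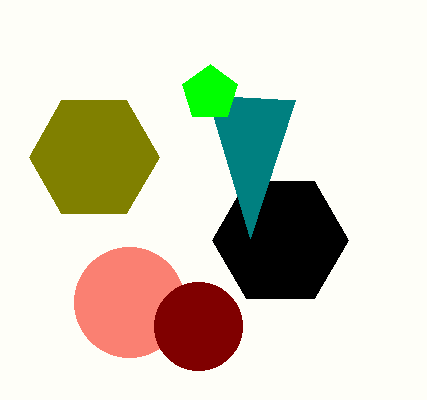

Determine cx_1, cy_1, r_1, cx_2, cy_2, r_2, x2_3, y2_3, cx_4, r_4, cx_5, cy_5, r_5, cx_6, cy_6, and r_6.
cx_1 = 280
cy_1 = 240
r_1 = 68
cx_2 = 94
cy_2 = 157
r_2 = 65
x2_3 = 250
y2_3 = 238
cx_4 = 129
r_4 = 55
cx_5 = 210
cy_5 = 93
r_5 = 29
cx_6 = 198
cy_6 = 326
r_6 = 44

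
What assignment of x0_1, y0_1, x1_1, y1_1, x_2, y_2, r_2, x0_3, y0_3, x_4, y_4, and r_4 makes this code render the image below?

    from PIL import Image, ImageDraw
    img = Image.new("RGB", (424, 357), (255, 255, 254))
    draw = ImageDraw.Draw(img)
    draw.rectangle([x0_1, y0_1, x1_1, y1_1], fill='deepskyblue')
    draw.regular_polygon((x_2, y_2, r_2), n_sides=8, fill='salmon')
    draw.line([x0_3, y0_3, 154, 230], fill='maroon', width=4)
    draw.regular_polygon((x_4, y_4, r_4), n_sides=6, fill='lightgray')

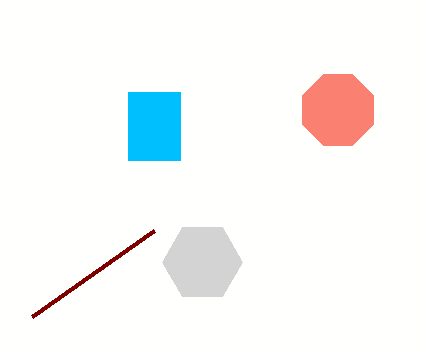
x0_1 = 128, y0_1 = 92, x1_1 = 180, y1_1 = 160, x_2 = 338, y_2 = 110, r_2 = 38, x0_3 = 32, y0_3 = 316, x_4 = 202, y_4 = 262, r_4 = 40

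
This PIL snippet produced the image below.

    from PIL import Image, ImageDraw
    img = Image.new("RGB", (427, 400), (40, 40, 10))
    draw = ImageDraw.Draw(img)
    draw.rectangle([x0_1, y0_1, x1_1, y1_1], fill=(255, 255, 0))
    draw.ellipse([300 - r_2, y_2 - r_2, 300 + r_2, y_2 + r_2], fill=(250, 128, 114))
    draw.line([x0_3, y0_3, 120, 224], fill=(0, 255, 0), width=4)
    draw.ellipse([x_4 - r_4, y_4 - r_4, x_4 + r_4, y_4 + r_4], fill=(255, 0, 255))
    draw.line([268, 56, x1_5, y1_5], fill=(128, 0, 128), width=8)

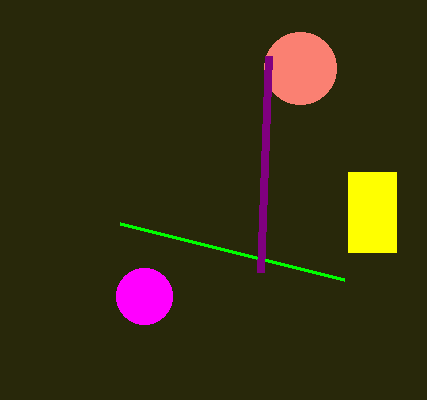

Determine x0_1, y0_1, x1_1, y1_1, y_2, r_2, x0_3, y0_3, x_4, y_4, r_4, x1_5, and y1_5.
x0_1 = 348
y0_1 = 172
x1_1 = 396
y1_1 = 252
y_2 = 68
r_2 = 36
x0_3 = 344
y0_3 = 280
x_4 = 144
y_4 = 296
r_4 = 28
x1_5 = 260
y1_5 = 272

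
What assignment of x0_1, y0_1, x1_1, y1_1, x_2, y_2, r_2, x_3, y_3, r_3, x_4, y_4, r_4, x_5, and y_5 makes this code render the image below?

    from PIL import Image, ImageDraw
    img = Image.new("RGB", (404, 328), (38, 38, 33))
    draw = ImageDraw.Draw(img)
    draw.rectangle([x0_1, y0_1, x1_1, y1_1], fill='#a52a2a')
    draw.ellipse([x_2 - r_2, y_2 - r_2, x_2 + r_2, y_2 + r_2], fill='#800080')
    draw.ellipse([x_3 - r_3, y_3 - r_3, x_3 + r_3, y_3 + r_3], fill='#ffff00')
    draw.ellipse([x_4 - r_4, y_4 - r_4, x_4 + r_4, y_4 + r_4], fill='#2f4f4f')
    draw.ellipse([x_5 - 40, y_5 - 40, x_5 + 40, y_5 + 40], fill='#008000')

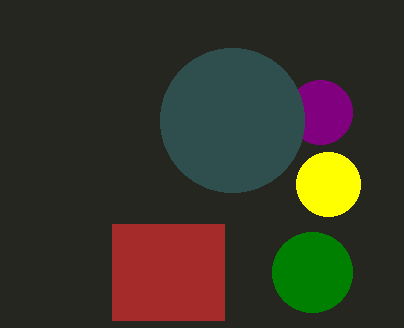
x0_1 = 112, y0_1 = 224, x1_1 = 224, y1_1 = 320, x_2 = 320, y_2 = 112, r_2 = 32, x_3 = 328, y_3 = 184, r_3 = 32, x_4 = 232, y_4 = 120, r_4 = 72, x_5 = 312, y_5 = 272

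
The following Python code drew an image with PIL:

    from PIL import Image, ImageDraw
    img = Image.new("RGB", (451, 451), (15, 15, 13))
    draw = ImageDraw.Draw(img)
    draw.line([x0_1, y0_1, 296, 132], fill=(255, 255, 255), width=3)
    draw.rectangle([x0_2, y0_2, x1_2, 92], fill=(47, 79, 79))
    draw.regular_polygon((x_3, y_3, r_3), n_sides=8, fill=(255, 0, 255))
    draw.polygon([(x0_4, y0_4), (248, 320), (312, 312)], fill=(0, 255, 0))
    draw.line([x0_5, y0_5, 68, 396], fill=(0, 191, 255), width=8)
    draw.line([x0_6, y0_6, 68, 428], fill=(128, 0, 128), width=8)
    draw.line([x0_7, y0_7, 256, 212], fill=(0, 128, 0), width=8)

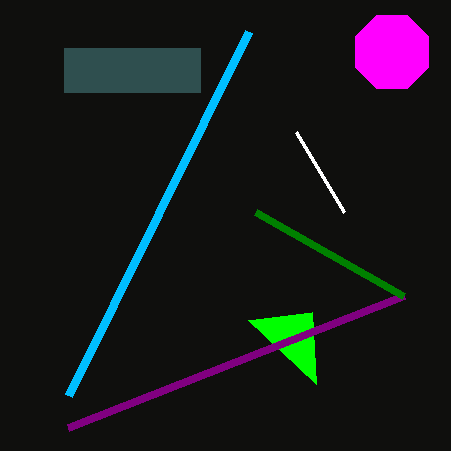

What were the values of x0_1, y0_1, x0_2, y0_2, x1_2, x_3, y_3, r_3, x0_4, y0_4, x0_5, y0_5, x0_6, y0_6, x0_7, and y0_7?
x0_1 = 344; y0_1 = 212; x0_2 = 64; y0_2 = 48; x1_2 = 200; x_3 = 392; y_3 = 52; r_3 = 40; x0_4 = 316; y0_4 = 384; x0_5 = 248; y0_5 = 32; x0_6 = 404; y0_6 = 296; x0_7 = 404; y0_7 = 296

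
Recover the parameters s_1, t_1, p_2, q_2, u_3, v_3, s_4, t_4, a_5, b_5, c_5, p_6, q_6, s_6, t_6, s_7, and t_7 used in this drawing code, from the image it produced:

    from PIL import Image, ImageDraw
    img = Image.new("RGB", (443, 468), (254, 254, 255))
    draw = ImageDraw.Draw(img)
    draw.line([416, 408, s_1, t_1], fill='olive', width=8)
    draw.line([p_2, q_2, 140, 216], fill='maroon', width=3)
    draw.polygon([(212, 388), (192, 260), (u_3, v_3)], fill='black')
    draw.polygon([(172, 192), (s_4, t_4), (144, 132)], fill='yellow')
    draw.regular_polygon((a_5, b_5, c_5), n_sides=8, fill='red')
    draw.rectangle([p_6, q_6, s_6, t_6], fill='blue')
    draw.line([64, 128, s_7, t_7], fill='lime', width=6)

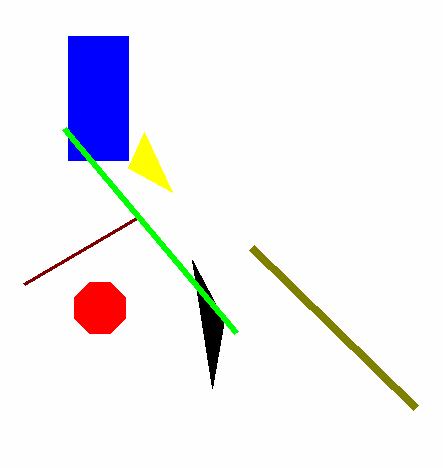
s_1 = 252, t_1 = 248, p_2 = 24, q_2 = 284, u_3 = 224, v_3 = 320, s_4 = 128, t_4 = 168, a_5 = 100, b_5 = 308, c_5 = 28, p_6 = 68, q_6 = 36, s_6 = 128, t_6 = 160, s_7 = 236, t_7 = 332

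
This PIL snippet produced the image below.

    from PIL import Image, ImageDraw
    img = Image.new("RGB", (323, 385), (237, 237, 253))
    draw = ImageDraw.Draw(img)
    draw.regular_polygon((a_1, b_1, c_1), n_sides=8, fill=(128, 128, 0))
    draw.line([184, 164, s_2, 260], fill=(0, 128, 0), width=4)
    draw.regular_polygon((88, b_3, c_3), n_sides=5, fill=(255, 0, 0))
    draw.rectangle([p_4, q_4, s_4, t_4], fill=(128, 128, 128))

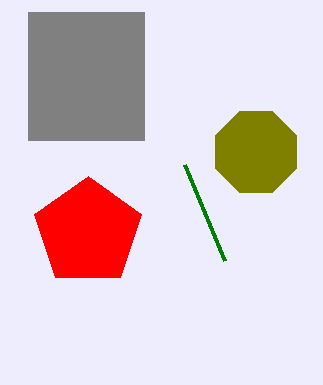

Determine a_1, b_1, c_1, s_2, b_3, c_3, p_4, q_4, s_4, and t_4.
a_1 = 256; b_1 = 152; c_1 = 44; s_2 = 224; b_3 = 232; c_3 = 56; p_4 = 28; q_4 = 12; s_4 = 144; t_4 = 140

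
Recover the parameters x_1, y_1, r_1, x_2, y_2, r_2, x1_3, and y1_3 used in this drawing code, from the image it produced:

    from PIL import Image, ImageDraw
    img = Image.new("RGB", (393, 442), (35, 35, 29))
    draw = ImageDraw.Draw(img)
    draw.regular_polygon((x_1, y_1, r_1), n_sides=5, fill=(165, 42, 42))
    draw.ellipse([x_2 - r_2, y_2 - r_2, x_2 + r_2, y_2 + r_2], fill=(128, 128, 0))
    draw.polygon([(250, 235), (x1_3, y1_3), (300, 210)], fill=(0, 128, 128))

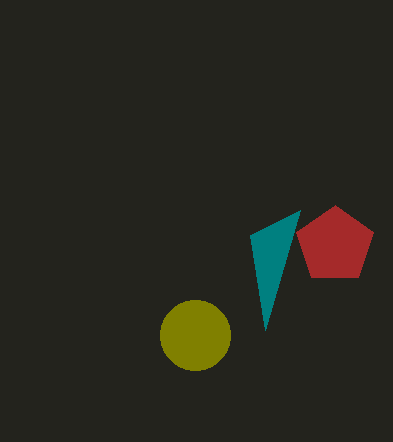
x_1 = 335
y_1 = 245
r_1 = 40
x_2 = 195
y_2 = 335
r_2 = 35
x1_3 = 265
y1_3 = 330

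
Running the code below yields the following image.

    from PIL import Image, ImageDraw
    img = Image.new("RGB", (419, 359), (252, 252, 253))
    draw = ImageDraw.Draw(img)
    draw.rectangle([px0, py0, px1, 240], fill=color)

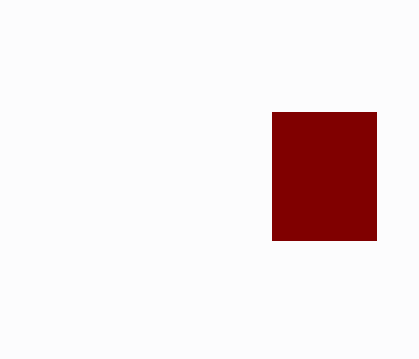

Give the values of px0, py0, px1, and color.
px0 = 272; py0 = 112; px1 = 376; color = 'maroon'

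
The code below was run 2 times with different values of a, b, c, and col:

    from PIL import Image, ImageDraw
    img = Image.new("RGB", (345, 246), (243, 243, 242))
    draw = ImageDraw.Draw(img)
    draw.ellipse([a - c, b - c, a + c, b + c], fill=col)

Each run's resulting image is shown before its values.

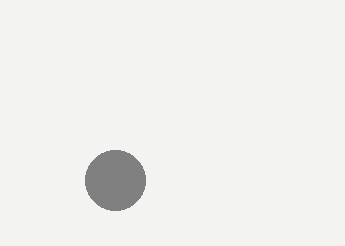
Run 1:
a = 115; b = 180; c = 30; col = 'gray'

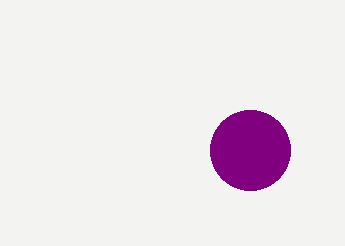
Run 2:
a = 250
b = 150
c = 40
col = 'purple'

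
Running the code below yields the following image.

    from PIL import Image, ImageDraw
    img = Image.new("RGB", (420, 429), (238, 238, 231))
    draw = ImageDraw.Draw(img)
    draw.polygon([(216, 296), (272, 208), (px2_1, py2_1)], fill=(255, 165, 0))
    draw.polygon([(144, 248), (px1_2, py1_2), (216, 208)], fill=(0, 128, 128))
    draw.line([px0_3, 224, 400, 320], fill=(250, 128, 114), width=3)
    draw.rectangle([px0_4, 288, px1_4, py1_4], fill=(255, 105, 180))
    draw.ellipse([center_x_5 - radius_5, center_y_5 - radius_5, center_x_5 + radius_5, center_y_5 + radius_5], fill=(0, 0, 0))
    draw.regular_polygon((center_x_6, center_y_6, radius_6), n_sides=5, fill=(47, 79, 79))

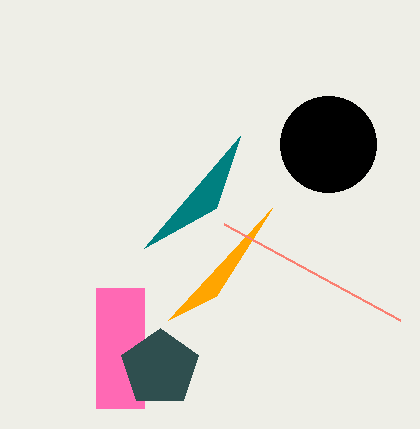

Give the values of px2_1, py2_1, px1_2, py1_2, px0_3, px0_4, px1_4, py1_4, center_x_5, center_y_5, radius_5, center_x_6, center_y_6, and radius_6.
px2_1 = 168
py2_1 = 320
px1_2 = 240
py1_2 = 136
px0_3 = 224
px0_4 = 96
px1_4 = 144
py1_4 = 408
center_x_5 = 328
center_y_5 = 144
radius_5 = 48
center_x_6 = 160
center_y_6 = 368
radius_6 = 40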